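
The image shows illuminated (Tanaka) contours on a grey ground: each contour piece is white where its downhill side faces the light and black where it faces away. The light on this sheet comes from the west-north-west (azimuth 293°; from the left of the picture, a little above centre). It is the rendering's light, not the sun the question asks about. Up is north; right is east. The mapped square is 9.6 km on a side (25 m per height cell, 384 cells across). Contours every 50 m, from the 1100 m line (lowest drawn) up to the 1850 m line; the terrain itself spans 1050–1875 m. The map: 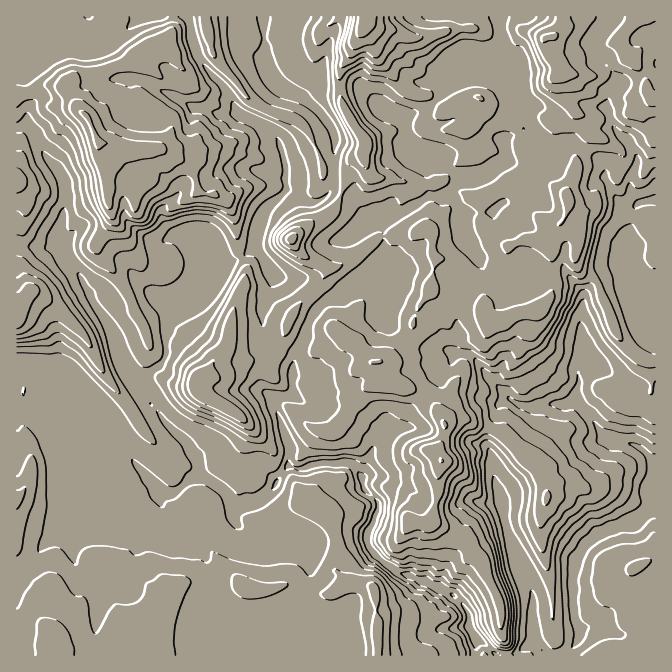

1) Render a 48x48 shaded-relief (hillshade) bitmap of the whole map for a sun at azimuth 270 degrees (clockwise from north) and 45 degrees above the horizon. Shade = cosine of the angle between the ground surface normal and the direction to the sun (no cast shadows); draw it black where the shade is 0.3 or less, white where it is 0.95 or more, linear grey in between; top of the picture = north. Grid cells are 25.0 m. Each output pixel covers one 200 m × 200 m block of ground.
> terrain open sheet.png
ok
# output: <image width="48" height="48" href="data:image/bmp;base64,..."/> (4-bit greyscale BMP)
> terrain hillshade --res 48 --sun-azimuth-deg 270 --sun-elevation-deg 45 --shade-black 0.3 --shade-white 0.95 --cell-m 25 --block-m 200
<image width="48" height="48" href="data:image/bmp;base64,Qk32BAAAAAAAAHYAAAAoAAAAMAAAADAAAAABAAQAAAAAAIAEAAATCwAAEwsAABAAAAAAAAAAAAAAABEREQAiIiIAMzMzAERERABVVVUAZmZmAHd3dwCIiIgAmZmZAKqqqgC7u7sAzMzMAN3d3QDu7u4A////AKqpiKqqh4mJmZmZqqvHR4hSWmNpmbuqqruoeKqqh4mJmZmZqqzGRndSvmBbhaururuYeKqql4mZmZmZqqy3RnY17kBbdau7qrqYiKqqqHmZmZmaqqu3RmY47jBbdruqqbqYiaqqqXiaqpiaqpu1JESN7AB7ZruqmbuYiqmqqYibuZmJq6pxA3vM1wCaVsy6mKqYm6mamZiamJmZu5cyaqq8ogS6Nsy6mXmYqpmZmZmpmZmZu4JMqJmrkAfZFLy6qmeJqpmZmaqZmqmZqmKvyIiZYBrYI3u6qmaJmpmZmqqYmqqqumOv+5ZnME3YM0eavFZ4mqmZmqqHm6qqqXRu/JY1IX3qQ0VmmlVomqmZmqqHirzKmHVt7LcSNJ3sZWZVVVVomqmZmqmJqIvaiFW93MkiI53sdndURYZYmqmZqYm7qXiqqVbN3dlBA73ad3dlRKdomqmaqYm6qZZ5iZrN3dswBc24ZWeHVKd5mqmqmIq7uYWLmIec3sgQGMuHZVZ4iYiJmaq6d5q7uUOtuXZ6u8tBSKh3dlWKq4iJmau4eru7tQXMqpd5q92EJXd4h1i6q4iZmryWnMu7YSi6q7h4q8t0JGZ4iKy6qoiJmspozuyFQ1i7urqZmZl0NGmHeLy6qoiJrLZq3vx2RYeLq7u6l3mVNZmHZqurupmazISaveyWZ4Z7u8updniWSKh3Vpu8u5may0W6i9y4Z4d6u7uoZ4d5qIhVRIvMuGd6xyjKeczLdplpzLh4mIibuHlzJJ3ad0V6kkrJebzcdZt4zJd5uoibyniDAq7GaEV4Q4u4aavdhZyWq4iJu4ibypmVAJ6liWZkJruWiZrNpYu4eamZvKiLuZqoII2GmpcySbuHmZm9xlm7loqZrMh6qZqqUXpnmoYzi7l4mIicyFm8uGiqq7mJmaqqZmVoqmVXvJeIiIibuYvLmIeKq8qIm6mqmDJ5q1Z67Id1eYibqd61WJqIq7l4q7mqmDFpq1Vq3bdDaJmsl9/DN5qqu6d5u6q6mUBZqlRZzthUJXirda25dniau6d5qqrLqFFIq2VJ3tl0N2eZMou6uneZqqmZqau7yWMmmmVI79iGR6qXMliru6mImZmqqZqryFRGiFQ579mYZpl1VmesuruniImZqqqruFWIiDNr78iIiHdUV3isu8yFaJqpmaqpu2WYmzWc/rmZh3dVVmi8qt1TeZqqmJupqoeYrFi87riJh2dmVFnMmO5Seaq6iJq6mql4vZvM3HaJl2ZVZovKeus1iru6d5q7qpd6u7zd2FeJp0VVesuXjdQ4msuqmHm7upesqZvdtniJdWd2q3eJzqJququ6l2m8uXesy6vbh4mIiZdIp2iqzYWLuYirl4rdqHaMzKvbh4mamYNqdYq6vZaZh3iZmpvvyGZ6upq6maupmVWnR5q7vteHVmeJqprutme7hZmqmazLlyikWJq8vvp1V2Roqqvthnm6h5mqmZq7tjqTaJq9zP51Z3dXiK3thWm5iZmqmamJqIuEaJq83P+TJHmYh6zMuGiqmA=="/>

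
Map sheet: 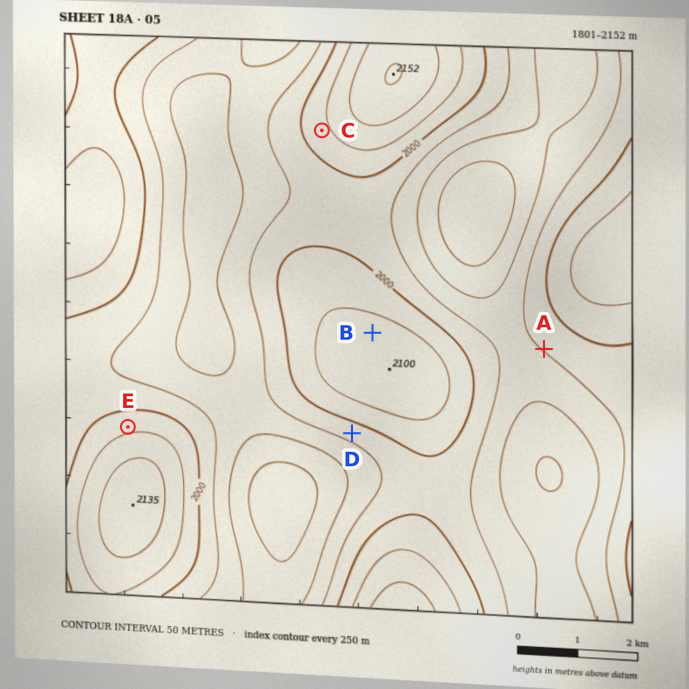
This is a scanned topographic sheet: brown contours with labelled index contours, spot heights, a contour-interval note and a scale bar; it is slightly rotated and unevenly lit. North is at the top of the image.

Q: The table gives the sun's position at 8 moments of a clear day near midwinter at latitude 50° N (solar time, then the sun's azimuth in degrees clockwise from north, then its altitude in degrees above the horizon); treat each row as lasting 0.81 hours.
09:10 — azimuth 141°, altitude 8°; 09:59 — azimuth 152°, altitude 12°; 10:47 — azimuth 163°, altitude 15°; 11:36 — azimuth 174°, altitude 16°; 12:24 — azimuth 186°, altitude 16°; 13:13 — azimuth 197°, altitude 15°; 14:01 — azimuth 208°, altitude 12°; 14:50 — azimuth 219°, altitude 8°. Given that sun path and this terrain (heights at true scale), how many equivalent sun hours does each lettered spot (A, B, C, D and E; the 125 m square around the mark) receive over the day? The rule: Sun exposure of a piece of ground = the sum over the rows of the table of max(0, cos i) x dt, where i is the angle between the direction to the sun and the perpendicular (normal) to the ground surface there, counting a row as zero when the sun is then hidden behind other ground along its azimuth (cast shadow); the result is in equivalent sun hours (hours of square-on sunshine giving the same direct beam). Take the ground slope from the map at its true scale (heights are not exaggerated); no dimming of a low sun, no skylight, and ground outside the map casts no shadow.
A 1.7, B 1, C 1.7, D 2.2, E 0.7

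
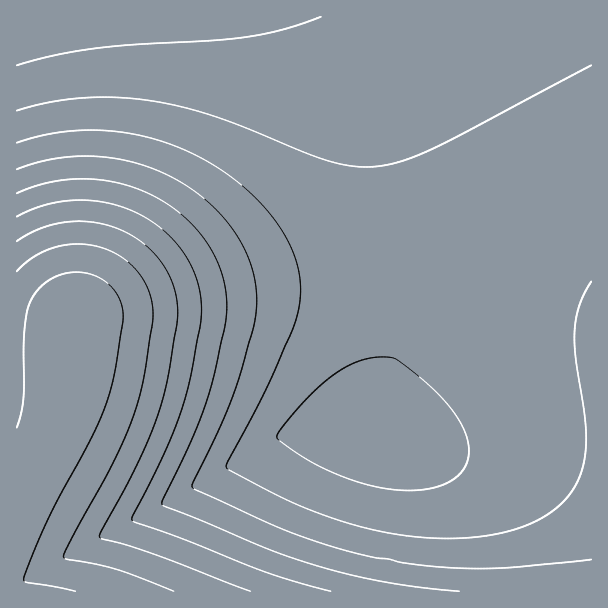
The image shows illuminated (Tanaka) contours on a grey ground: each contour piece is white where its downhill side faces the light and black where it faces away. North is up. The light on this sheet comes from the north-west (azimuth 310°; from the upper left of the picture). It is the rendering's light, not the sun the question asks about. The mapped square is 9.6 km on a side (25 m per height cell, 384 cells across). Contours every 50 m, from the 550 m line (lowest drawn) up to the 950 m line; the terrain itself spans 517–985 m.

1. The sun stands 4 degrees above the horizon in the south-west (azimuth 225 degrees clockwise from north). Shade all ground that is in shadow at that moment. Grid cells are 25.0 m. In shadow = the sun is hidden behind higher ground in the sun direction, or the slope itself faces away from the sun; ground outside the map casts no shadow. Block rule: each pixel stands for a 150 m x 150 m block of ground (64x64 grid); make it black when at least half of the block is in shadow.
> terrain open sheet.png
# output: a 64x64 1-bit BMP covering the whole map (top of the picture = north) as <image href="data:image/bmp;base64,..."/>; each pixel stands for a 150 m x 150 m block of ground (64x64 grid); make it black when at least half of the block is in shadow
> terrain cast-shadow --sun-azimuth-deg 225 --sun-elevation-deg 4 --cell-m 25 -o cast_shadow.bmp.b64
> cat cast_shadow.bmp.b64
<image width="64" height="64" href="data:image/bmp;base64,Qk0+AgAAAAAAAD4AAAAoAAAAQAAAAEAAAAABAAEAAAAAAAACAAATCwAAEwsAAAIAAAAAAAAA////AAAAAAD//////////H/////////4H/////////AP////////4AP////////AAf///////4AA////////AAA///////4AAB///////AAAB//////4AAAD//////AAAAH/////4AAAAP/////AAAAAP////4AAAAAf////AAAAAA////4AAAAAB////AAAAAAD///wAAAAAAD//+AAAAAAAH//wAAAAAAAH/8AAAAAAAAH/AAAAAAA8ABwAAAAAAH4AAAAAAAAAfwAAAAAAAAD/AAAAAAAAAP+AAAAAAAAAf8AAAAAAAAB/wAAAAAAAAD/AAAAAAAAA/+AAAAAAAAP/8AAAAAAAB//4AAAAAAAP//gAAAAAAB///AAAAAAAP//+AAAAAAB///8AAAAAAP///wAAAAAB////gAAAAAH///+AAAAAA////8AAAAAD////wAAAAAf////gAAAAB////+AAAAAH////8AAAAAf////wAAAAB/////gAAAAH////+AAAAAP////4AAAAA/////wAAAAB/////AAAAAD////8AAAAAD////4AAAAAH////gAAAAAP///+AAAAAAP///4AAAAAAP///gAAAAAAP//+AAAAAAAP//4AAAAAAAP//gAAAAAAAH/8AAAAAAAAD/gAAAAAAAAAAAAAAAAAAAAAAAAAA=="/>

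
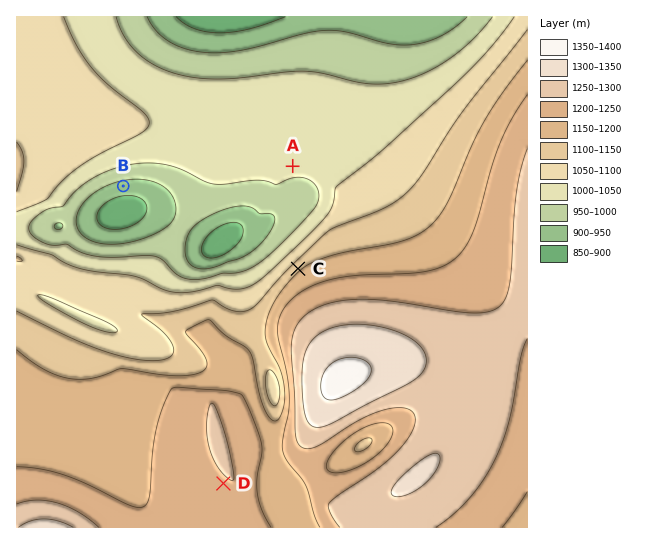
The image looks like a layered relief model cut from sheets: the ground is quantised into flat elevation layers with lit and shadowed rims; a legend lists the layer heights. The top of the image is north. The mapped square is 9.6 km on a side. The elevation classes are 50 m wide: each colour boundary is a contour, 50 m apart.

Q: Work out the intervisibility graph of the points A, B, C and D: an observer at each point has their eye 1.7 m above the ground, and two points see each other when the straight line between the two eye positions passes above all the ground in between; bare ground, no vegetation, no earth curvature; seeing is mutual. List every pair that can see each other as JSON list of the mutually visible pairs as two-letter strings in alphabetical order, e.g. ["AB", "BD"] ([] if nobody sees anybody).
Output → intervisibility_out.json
["AC", "BC"]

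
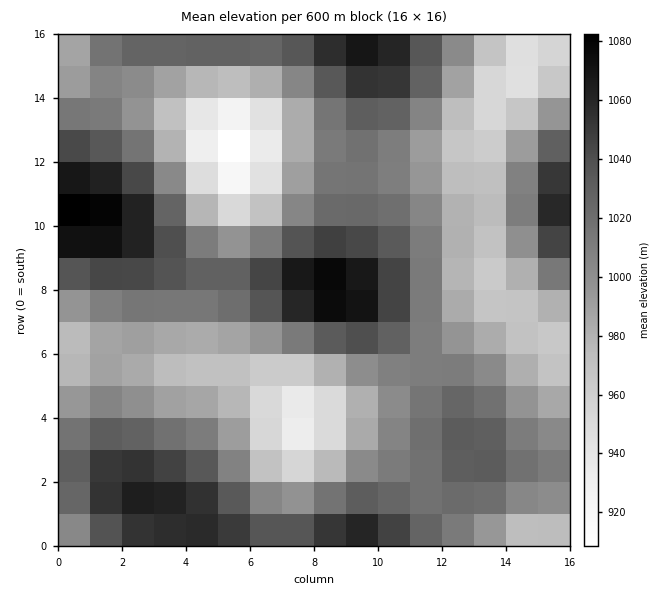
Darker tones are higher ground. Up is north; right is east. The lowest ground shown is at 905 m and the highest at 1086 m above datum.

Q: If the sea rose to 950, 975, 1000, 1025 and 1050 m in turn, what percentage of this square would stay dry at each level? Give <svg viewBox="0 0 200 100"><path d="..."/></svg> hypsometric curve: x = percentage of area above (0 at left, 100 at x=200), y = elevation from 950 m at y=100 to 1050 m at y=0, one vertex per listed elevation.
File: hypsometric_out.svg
<svg viewBox="0 0 200 100"><path d="M188 100l-29-25-39-25-56-25-38-25"/></svg>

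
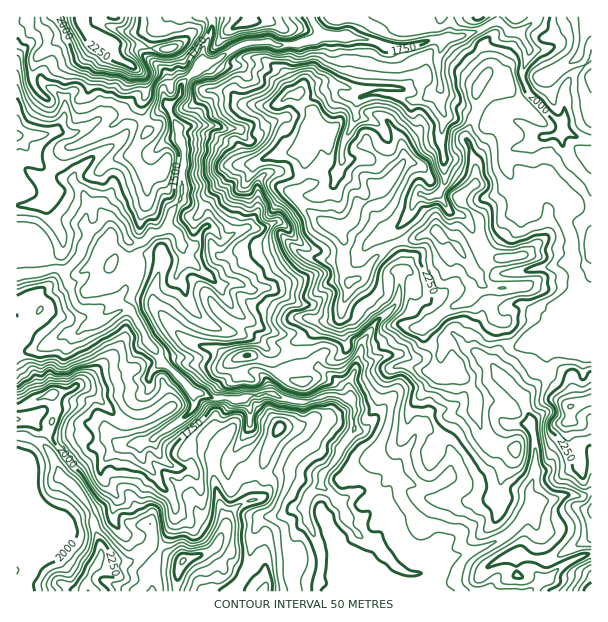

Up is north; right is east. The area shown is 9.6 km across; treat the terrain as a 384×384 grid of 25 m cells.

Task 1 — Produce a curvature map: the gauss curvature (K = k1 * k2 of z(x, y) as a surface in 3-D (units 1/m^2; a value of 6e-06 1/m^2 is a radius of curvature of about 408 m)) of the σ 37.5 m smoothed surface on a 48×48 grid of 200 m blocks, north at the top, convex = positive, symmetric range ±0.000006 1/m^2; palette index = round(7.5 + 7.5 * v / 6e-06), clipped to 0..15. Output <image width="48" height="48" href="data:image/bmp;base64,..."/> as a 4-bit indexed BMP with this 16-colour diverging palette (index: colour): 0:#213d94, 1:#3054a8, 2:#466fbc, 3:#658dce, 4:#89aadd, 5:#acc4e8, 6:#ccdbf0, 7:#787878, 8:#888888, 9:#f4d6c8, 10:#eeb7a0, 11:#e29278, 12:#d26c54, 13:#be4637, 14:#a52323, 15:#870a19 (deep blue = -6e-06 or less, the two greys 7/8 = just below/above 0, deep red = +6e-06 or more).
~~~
<image width="48" height="48" href="data:image/bmp;base64,Qk32BAAAAAAAAHYAAAAoAAAAMAAAADAAAAABAAQAAAAAAIAEAAATCwAAEwsAABAAAAAAAAAAlD0hAKhUMAC8b0YAzo1lAN2qiQDoxKwA8NvMAHh4eACIiIgAyNb0AKC37gB4kuIAVGzSADdGvgAjI6UAGQqHAIZtK5hYd4CaWVm4Z4h3eId3h3Y4aJOme3hZlUe3h3mYfFd3h4eHeIh3h3bneaeGiXdoh5hkd2+HdXaHeIaHeIeIeHaId3aWaIeIeYx3ZQlkVpaHeIh3eHiHd3dniYd3ZoiIiymYhza7l3l3eHeHiHh3eId3eHmIeHeIiHhoraqIfId4d5dmaXd3d4iJhmd4lnd3lyhIfot3dzuFeGmJd3eHd3eHl3d3eYdnh2alWCiHeRj2iY6Hp4d4iHd3iWqGmoaIiYd5d4aaa4aHd1Y4d4eHd3iHZ5RnlIeLiKpnh7WHWHdmeIbod3d3h4h3ZmeJeYiFdnd3ZVeIWId3h2dGd3h4iId3eYh3iYqIiGh4em5nd3Z3iHuJl3d4mIh4bZeYeIJXl3iEp4d3iTZliHaGhnd4hoeHXZV1aKcXl3d4h3d4ib59xniFpnd4doh3llWahVipmYhmZ4dXtPCrpHe5andoend4iXmmaklzd3d4d78F9NJ6fUfUhXd3hnimeyed1WmeKVeHiGmuAIJPODw4x2uXZ3WGd5d3Z6aHb4h3i8d3er82rOhTR2q2eHhoh4VYWHiJiCd3wCeUuEdFeGCG984nx5l3h4lnxgh3p2aEo4Z3eb8FeHa5Bld4R4iHhnh3eXiWiIiHrYiWNXgKd2vGt4amR3aXZYeHeId3iHh8N4d4ipeHV2ZyeliMeKh4h4h3iIeHhol1mIeIh1l3qZSqpD6Jl6h5m2d3eHinhodoiYeHl3dmiZaIlog4hHdmd3h4h4h4aYdjaYdqpbd3doiUl5l4Z3l4aIh3d3m4iXh4hod5ZolriIh9h2Z4eIdymLqGd3hyaXd3hneFiIeHh5pll6moiImJqHhneIh4WHiGh5aHxod3eHZXlomHh3eCx6dod3iJmId2aspolJdmrlh0mHR4l4hzd8eHd3iIlnuYF3ZRuXg5oIhniHYuR3dmiol2d4l2eXdpuUSotn3Cp5qnh4d4y3V4mIdXiHd3d4l3ianWd4WMlliHeHd4i1SnmIh3eHeIh3d3mXCChnaVdIiJlXeDkPWmZ4eHh3iJh3aHhpiXZ9ut14aHd6h/UOPFh4iHd3d1l6mYhqZnd2gIdnmHiXmG9Hand4eHhod2h4V2Vuinr5l3hndpaIh4v4eIiHeHiId4mIdsePJoZ3ZnaYd2dmmXZpRnh4iHiXd5l3eHVgqHeXyGd4iEqXh3l592eIiGd3d4V3iKnZx3ZoiHl3fGm1SFgoaYeHd3aWd0mIhnBEKGiJZziJOLhsqJibRoeHloiIfYiHh4hfV3aZVug4mlOpeHZYY4h4l2iInFh3h2WOd/KFeInFiJlWWWmni4doZZd2doiFekVj8NWJqmiphHd3h2l3mHiR+JiWV3SIh/9Vc6lVV3WKh3iHeIlZeKeVuGZq+Id3lnKIWLJ5y2l3Z4eGZ4pIh4eIeHmEZXiKimAP+D8ohsCYdpdsZoZnaWeYd5d3eJdndJm5ZbPmiI+hRPR4mYenwbl1t3dneEqmT3d3k0xWp0eHrlZ3eHeTjFjEp4eA=="/>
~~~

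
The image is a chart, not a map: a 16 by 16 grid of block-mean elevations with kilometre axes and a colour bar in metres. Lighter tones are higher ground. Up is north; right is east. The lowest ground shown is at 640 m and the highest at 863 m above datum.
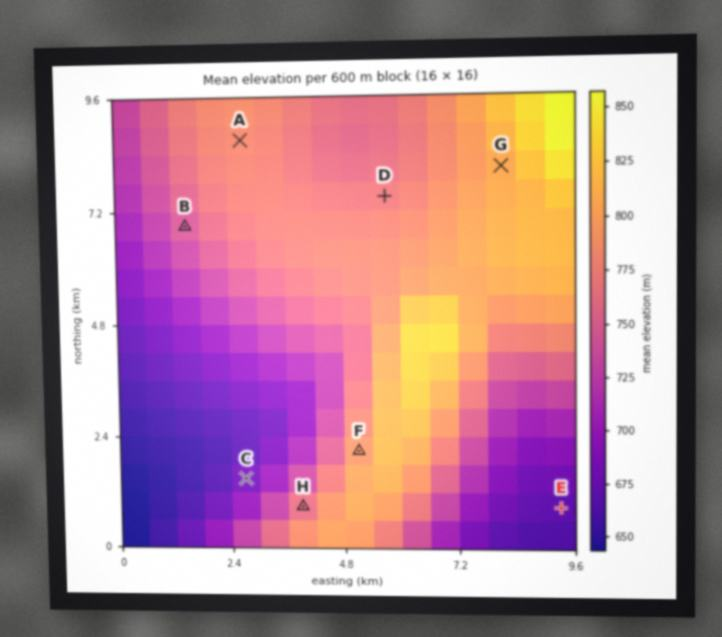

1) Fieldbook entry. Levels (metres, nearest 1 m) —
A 781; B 744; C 678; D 769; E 672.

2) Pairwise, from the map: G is higher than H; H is lower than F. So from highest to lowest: G F H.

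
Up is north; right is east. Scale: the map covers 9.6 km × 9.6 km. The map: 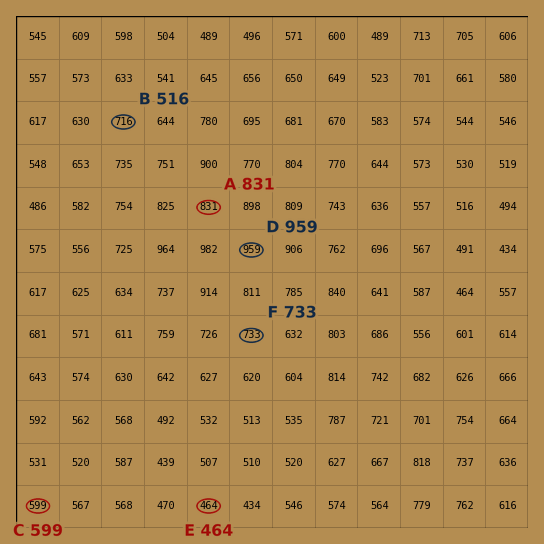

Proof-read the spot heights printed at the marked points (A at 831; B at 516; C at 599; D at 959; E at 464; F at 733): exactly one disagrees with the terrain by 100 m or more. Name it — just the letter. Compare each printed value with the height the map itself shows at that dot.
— B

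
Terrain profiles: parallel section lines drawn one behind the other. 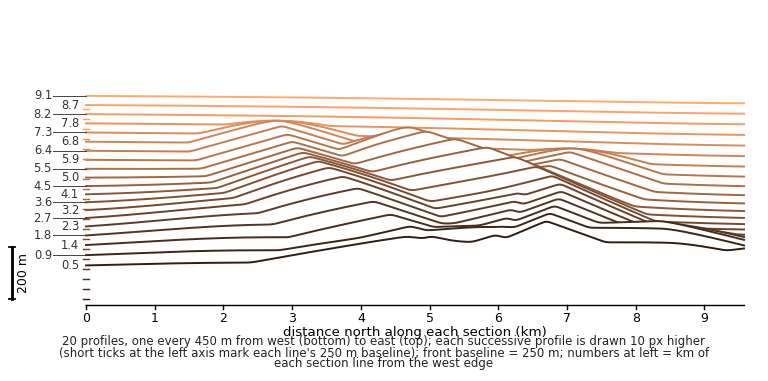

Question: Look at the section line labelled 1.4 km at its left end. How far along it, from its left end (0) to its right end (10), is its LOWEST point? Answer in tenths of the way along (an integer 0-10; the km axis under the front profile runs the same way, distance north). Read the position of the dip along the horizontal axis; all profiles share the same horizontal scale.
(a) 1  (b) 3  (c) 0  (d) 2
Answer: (c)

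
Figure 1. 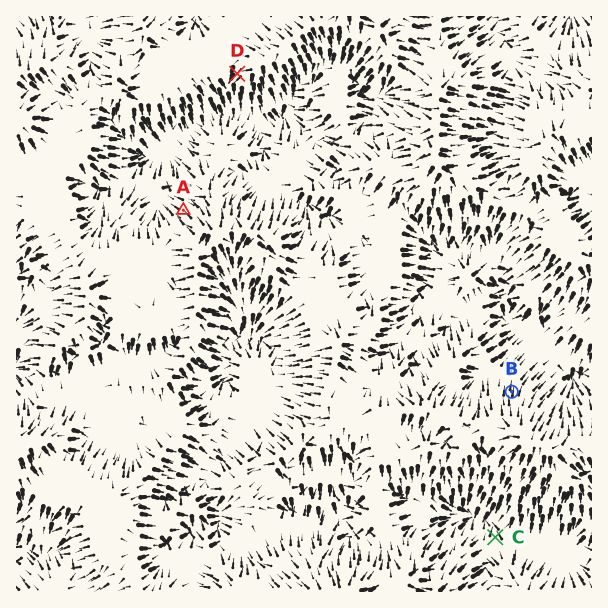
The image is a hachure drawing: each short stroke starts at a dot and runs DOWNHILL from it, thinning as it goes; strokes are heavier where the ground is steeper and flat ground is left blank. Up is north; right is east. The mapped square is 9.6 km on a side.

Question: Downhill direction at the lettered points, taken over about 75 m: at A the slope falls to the NW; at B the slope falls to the N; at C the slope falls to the N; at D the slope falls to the SW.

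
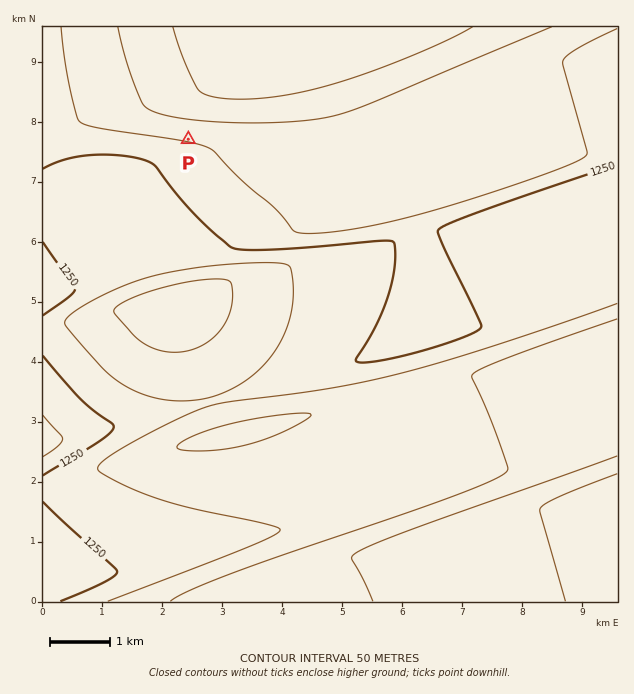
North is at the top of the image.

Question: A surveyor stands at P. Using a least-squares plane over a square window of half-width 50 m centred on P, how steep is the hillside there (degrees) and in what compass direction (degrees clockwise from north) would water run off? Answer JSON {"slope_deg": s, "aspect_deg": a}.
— {"slope_deg": 7, "aspect_deg": 10}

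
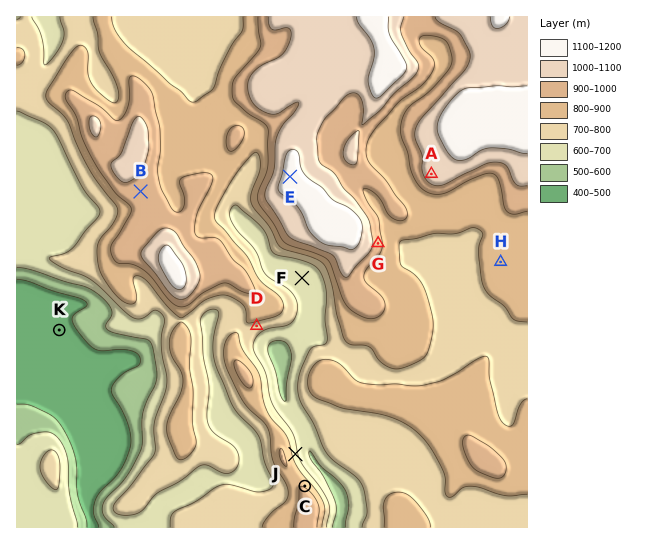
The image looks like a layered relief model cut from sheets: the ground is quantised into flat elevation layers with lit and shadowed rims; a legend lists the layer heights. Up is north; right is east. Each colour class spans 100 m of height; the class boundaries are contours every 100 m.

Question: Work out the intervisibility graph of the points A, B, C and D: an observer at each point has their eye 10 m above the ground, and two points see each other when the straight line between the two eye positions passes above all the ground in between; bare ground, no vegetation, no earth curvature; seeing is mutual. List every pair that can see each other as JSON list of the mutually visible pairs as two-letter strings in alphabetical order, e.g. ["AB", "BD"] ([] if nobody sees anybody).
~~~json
["AC", "CD"]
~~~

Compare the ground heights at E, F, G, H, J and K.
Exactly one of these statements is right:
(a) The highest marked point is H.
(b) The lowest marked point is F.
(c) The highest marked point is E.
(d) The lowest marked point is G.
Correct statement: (c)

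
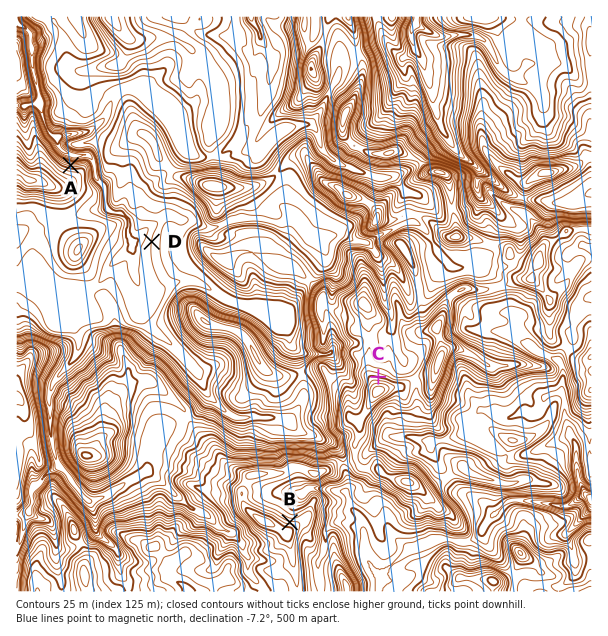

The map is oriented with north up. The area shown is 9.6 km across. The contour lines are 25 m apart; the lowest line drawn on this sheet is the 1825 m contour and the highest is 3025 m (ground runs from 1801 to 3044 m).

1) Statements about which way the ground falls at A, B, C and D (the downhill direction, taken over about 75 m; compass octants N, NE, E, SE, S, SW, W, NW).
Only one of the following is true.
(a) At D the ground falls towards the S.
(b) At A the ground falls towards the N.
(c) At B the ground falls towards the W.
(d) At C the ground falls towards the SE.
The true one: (b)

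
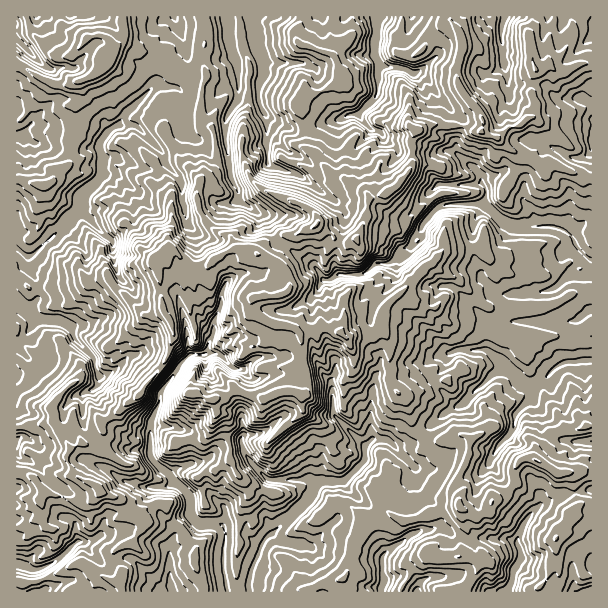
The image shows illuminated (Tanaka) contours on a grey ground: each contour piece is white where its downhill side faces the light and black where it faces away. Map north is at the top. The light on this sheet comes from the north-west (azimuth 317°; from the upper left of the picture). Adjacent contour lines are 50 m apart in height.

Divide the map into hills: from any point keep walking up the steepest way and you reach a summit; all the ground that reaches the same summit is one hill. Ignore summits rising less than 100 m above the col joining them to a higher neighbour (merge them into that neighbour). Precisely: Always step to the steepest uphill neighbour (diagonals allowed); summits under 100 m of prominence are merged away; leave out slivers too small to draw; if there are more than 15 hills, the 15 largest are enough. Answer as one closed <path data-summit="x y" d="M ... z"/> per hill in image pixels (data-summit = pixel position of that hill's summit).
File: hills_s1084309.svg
<path data-summit="255 297" d="M591 16l-85 0-2 4-2 27 3 24 3 7 2 24 2 6 0 21 7 10 19 1-3 1-1 12-5 8-5 21-6-8-8-4-24 6-4 4-2-6-23-21-1-6 7-25-27-29-10-16-8-5 20-16 0-17-27-23-236 1 9 22 3 15 0 11-9 12-2 7-2 2-18-1-4 3-28 28-2 4-16 14-6 9 0 9 3 6-1 18-18 19-5 15-47 46-6 0-10-7 1 343 300 0-7-17 0-29 27-27 6-37 21-21 2-15 6-7 12 0 11 7 21-4 22-24 24-14 30-30 11-6 10 5 11 11 10 1 30-23 28-2z"/><path data-summit="459 506" d="M591 361l-27 1-30 23-10-1-11-11-10-5-11 6-30 30-24 14-22 24-21 4-11-7-12 0-6 7-2 15-21 21-6 37-27 27 0 29 4 13 4 4 63 0 5-14 13-1 15 11 3 4 90 0 5-11 2-11 8-12-5-19 11-21 17-16 18-8 29-5z"/><path data-summit="102 68" d="M174 16l-139 0-19 7 0 225 10 8 6 0 47-46 5-15 18-19 1-18-3-6 0-9 6-9 10-7 8-11 28-28 4-3 18 1 2-2 2-7 9-12 0-11-3-15z"/><path data-summit="317 224" d="M266 144l-18 7-20 2 2 23 8 13 0 11 19 12 6 2 3 4 10 21 32 21 16 20 6 0 9-6 20 2 7-4 11-8 15-2 10-14 5 0 5-3 2-8 7-7 5-9 13-14-8-15-9 8-2 7-15 11-12-1-18-11-19-1-9-5-9 2-18-10-18-16-32-10-2-2z"/><path data-summit="482 131" d="M504 16l-92 1 26 22 0 17-20 16 8 5 10 16 27 29-7 25 1 6 23 21 2 6 4-4 24-6 8 4 6 8 4-17 6-12 0-7 4-6-19-1-7-10 0-21-2-6-2-24-3-7-3-24 0-23z"/><path data-summit="557 539" d="M591 490l-28 4-18 8-17 16-11 21 5 19-8 12-5 22 67-1-4-19 20-8z"/>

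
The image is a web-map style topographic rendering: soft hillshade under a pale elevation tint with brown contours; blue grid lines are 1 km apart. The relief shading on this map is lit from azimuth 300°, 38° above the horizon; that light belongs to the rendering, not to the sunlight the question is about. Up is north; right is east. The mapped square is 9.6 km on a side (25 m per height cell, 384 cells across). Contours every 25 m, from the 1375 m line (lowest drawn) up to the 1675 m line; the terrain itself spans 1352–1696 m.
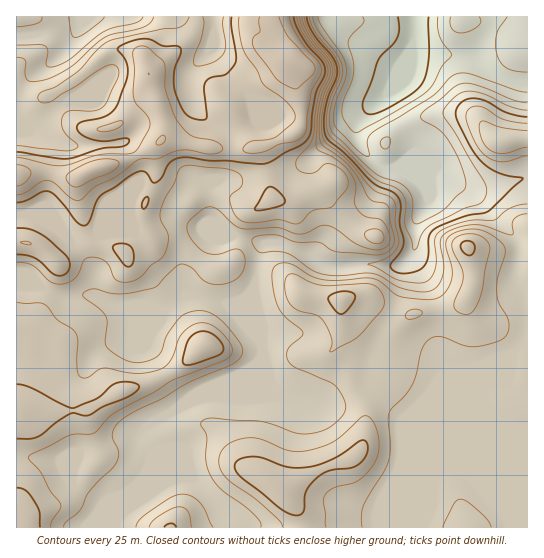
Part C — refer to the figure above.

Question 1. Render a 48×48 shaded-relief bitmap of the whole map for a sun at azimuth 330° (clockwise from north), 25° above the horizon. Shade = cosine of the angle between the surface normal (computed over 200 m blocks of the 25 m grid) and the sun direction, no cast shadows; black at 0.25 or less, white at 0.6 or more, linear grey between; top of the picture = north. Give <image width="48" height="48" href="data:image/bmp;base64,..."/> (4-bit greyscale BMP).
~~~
<image width="48" height="48" href="data:image/bmp;base64,Qk32BAAAAAAAAHYAAAAoAAAAMAAAADAAAAABAAQAAAAAAIAEAAATCwAAEwsAABAAAAAAAAAAAAAAABEREQAiIiIAMzMzAERERABVVVUAZmZmAHd3dwCIiIgAmZmZAKqqqgC7u7sAzMzMAN3d3QDu7u4A////AIdURWd4m8yoZ3iHdmZmZ3d3d3eIiIiHd4dlVWd3iby5d3h3ZmZmZ3d3d3d4iIiHd4h3dlZ3eJu6mHdmZmZmZmZnd3d4iIh3d4h4h2Vnd4iamHZlVndlVVVWd3d4iId3d4h3eHVmd3eIiHZmeIh2VURFZ3d3iHd3d4h3eIZWd3d3iIiIiZmZdmUzV3d3d3d3d3dmd4dmd3d3iJmZmZqqqYdUV3d3d3d3d1VEVnd3d3d3eJqqqZqru6l1Vnd3d3d3d1VERVVnd4h3eJqqqZmaq7qWZ3d3d3d3d2ZlVVRFZ3iIiImqqZmZmruXZ3d3d3d3d3d3ZmUyNWeImZmZmYiIiaqYZ3d3d3d3d4iIiIdTEjVniZiIiIiIiImYdnd3d3d3d4iIiZmGQyM1Z4iHiHd3d3iHd2d3d3d4h4iIiZqqmGUyNWd3d3d2Znd3d3d3d3d3h4iId4mru7lzESRnd3dmZnd3d3d3d3d3eIiHd3mZqruoQRE2eId3Zmd3d3d3d3d3eId3d3iIiJq7hUNGeIiIh2Znd3d3d3d3eHd3d2d3d4msuYd3eImZmGZmd2Znd2Zmd3d4iHZ3d3iszKmHeIh4h2Zmd2VmZmZnd4iIiId3d3iau6mHeHdmd2ZmaHZmZmZ3d4iIiIh3d3eJqph3iIZVZ2VmaJmYh2Z3d5mHd4d2Znd4iHd3iIh3iZd3ebzLqXVnh4h1RWdlRFZ3d2VWiJmavdy6mszMuoZXh3dkM1Z2Q0Vnd2VVeZq7ze7sq8zLuoZWd1VmVFZ3ZURWeIhmeauqmZmoZ6u7qHZVeDRohlVndlRWeJqXiqqHdlQyAVqqmGVVeGaIh2Z4h2ZWeJmXZ4dUZlVCAEm7y5d3h5mYh3eIh3dmeIh1M0QzVmeIU1nf/+yqmKmIdmd3d3d2VndTISNERWeac0nf//7Lqnd3dmZ3d2Z2RWd2VEVUVWeagzat7u7LvDRnZUV3iGVnZWeZh2dmVVZ6p0aKu7u7uxI1ZTNGeHVXh3iZmYiIdkV6yod4mZmZmkNGh0ESV3VWd3eIiIiZmGaKy5h4mYh3eIiJvKZCJFVEVERVZmeJqpiZmYd4iIZVVsy83v65dUMiMiNERERXq7qYZnd3iHZDI8y7q7y7uXUzVVZ3ZUITi7qYdWd3d3ZUM6mZh3ZmiqhmiZiJmYYgOaqrl2Z3d3iIh4eIiZmGWKl4mZh4iapgBIm92odmeImrzId4mrzKd4h4mYd3d4lxAGec7sqIiaqrzYdniZq7l3d3iYd3d3dhADZ5zu7Lu8u7zImXd3ibqHdniZiHdmZhAAVWit7t3dzLuoq7l3eLuHZXiamIdmZiAANVaJvM3cy6mHis2nZ5uXZWirqYd3ZkAANVZ4m7u7qYdnd63rdnmZdVeaqYd4d3YyRmVniqqpmHZql3neyYqpmGV5qYeJiJl2ZmVXiZh3iId5mHet/t3bqoZomYiIh4mHdmVWiYdmeJiGd3eK3u/9qZhnmZiHZWd3ZmZmiZdmaJmFVmd4rN7+uZh3mph2VFd3ZmdmiZh2Z4mQ=="/>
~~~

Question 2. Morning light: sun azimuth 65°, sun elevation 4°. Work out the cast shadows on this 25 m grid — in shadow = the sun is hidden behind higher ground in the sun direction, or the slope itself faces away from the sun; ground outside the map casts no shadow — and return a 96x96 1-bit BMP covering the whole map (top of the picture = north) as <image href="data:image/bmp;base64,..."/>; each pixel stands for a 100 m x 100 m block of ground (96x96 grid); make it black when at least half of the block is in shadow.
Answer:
<image width="96" height="96" href="data:image/bmp;base64,Qk2+BAAAAAAAAD4AAAAoAAAAYAAAAGAAAAABAAEAAAAAAIAEAAATCwAAEwsAAAIAAAAAAAAA////AAAAAAAAAAHAAD/gAAAAAAAAAAAAAH/wAAAAAAAAAAAAAf/wAAAAAAAAAAAAA//gAAAAAAAAAAAAD//AAAAAAAAAAAAAH/+AAAAAAAAAAAAAP/8AAAAAAAAAAAAAf/4AAAAAAAAAAAAAf/gAAAAAAAAAAAAAf/AAAAAAAAAAAAAAf8AAAAAAAAAAAAAAfwAAAAAAAAAAAAAAPgAAAAAAAAAAAAAAHAAAAAAAAAAAAAAACAAAAAAAAAAAAAAAAAAAAAAAAAAAAAAAAAAAAAAAAAAAAAAAAAAAAAAAAAAAAAAAAAAAAAAAAAAAAAAAAAAAAAAAAAAAAAAAAAAAAAAAAAAAAAAAAAAAAAAAAAAAAAAAAAAAAAAAAAAAAAAAAAAABAAAAAAAAAAAAAAABAAAAAAAAAAAAAAAAAAAAAAAAAAAAAAAAAAAAAAAAAAAAAAAAAAAAAAAAAAAAAAAAAAAAAAAAAAAAAAAAAAAAAAAAAAcAAAAAAAAAAAAAAB/AAAAAAAAAAAAAAA/AAAAAAAAAAAAAAA/gAAAAAAAAAAAAAAfgAAAAAAAAAAAAAAHgAAAAAAAAAAAAAAAAAAB4AAAAAAAAAAAAAAD8AAAAAAAAAAAAAHj8AAAAAAAAAAAAAf58AAAAAAAAAAAAA/4cAAAAAAAAAAAAA/4IAAAAAAAAAAAAAf4AAAAAAAAAAAAAAf4AAAAAAAAAAAAAAfwAAAH4AB+AeAAAAPwAAB/8AD/AfAAAAHgAAH/8AD/A/AAAAAAAAP/+AD/A/AAAAAAAAP/+AD+A/AAAAAAfwH/+AD8A/AAAAAA//D/+AD4AOAAAAAAf/B/8AAAAAAAAAAAH/B/8AAAAAAAAAf4H/A/4AAAAAAAAA/4H+AfwAMAAAAAH//4HgAOAAcAYAAAH//wCAAAAA4A8AAAH/hwAAAAAAAB8AAAH+AAAAAAAAAP4AAAD8AAAAAAAAA/4AAAB4AAAAAAAAAf4AAAAAAAAAAAAAAf4AAAAAAAAAAAAAAP4AAAAAAAAAA//wAH4AAAAAAAAAB//4ADwAAAAAAAAAD//8AAAAAAHwAAAAH//8AAAAAD/+AAAAH//+AAAAAD//AAAAH//+AAAAAD/GAAADj//+AAAAAB8AAAAHj//+AB+AeAAAAAAPD//8AB/weAAAAAAPB//4AB/wOAAAAAAGB//wAB/AHAAAAAAAA//gAA4AHgAAAAAAAf/gAAAAHgAAAwAAAH/AAAAAHADgB4AAAB+AAAAcHAPAD4AAAA8AAAA/CAeAH4AAAAAAAAA/gAeAfwAAAAAAAAA/wAeA/wAAAAAAAAA/4AMB/gAAA+AAAAA/8AAD/AAAA/AAAAA/8AAP+AAAA/AAAAAf8AA/+AAAA+AAAAAP8AH/+AAAAeAAAAOH4AP/8AAAAcAAAAHD4AP/wAAAB8AGAADgwAP/gAAAB+AAAAAwAAP/AAAAB/gAAAAAAAH/AAAAB/gAAAAAAAH+AAAAB/gAAAAAAAD+AAAAA/gAAAAACAB+AAAAAfgAAAAAHgA+AAAAAfgAA="/>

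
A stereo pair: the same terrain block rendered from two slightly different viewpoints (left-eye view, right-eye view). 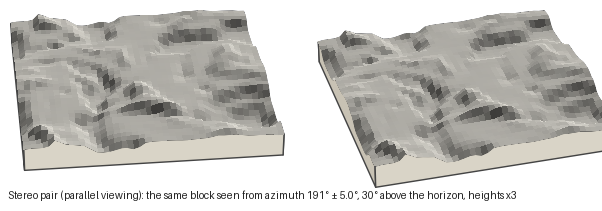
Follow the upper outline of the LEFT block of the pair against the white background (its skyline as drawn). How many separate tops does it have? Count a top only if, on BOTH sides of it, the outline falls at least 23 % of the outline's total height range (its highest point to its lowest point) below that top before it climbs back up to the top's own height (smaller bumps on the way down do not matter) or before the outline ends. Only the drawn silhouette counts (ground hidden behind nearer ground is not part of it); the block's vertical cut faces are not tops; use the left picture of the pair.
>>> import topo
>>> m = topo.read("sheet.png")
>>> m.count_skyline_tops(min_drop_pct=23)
0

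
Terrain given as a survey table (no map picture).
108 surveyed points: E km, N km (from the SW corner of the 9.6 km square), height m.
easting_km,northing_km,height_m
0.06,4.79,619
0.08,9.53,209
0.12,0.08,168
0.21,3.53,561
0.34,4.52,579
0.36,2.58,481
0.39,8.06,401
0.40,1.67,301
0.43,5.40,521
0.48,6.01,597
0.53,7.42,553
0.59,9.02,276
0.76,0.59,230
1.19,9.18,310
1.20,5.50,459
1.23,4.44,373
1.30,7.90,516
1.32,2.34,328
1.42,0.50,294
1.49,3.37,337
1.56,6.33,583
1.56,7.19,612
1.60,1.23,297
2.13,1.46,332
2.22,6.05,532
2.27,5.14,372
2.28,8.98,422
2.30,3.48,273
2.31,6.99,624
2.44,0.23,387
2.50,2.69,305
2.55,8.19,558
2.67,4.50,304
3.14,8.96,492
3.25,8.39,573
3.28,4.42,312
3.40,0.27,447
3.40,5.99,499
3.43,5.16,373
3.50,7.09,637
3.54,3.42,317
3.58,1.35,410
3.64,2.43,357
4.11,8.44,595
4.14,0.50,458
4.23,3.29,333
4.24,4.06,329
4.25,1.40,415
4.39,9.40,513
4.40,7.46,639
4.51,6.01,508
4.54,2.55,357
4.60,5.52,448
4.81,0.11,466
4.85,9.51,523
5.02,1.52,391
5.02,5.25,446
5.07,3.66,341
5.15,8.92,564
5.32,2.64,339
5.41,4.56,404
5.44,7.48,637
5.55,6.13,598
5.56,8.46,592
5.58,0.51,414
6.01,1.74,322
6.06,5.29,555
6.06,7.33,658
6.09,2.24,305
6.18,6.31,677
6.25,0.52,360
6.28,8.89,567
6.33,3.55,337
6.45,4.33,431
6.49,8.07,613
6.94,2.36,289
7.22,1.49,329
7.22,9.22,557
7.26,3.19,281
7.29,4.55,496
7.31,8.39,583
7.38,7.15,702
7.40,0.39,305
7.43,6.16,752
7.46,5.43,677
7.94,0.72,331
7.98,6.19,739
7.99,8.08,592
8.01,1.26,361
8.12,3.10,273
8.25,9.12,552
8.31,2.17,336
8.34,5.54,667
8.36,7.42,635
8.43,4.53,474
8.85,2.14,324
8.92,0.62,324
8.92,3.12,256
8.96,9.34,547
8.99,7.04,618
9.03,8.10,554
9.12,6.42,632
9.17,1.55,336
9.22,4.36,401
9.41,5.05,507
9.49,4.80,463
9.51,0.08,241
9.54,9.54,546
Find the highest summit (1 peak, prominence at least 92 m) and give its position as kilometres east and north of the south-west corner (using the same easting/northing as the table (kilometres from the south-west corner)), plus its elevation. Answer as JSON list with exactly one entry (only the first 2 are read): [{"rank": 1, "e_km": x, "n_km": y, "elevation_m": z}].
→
[{"rank": 1, "e_km": 7.46, "n_km": 6.31, "elevation_m": 755}]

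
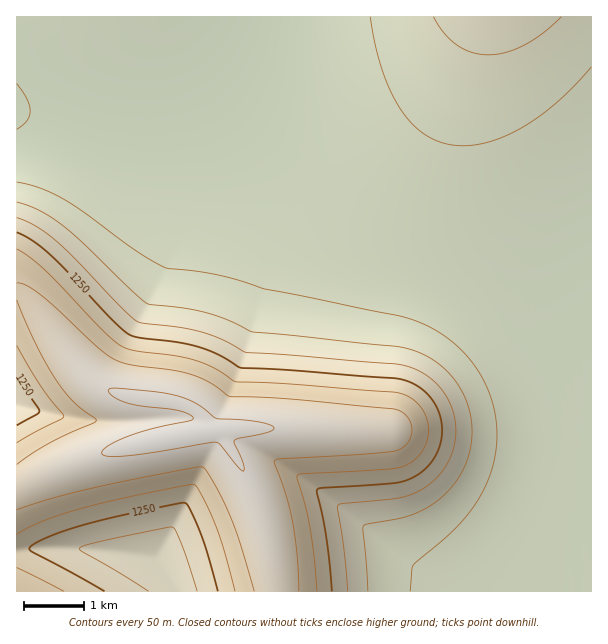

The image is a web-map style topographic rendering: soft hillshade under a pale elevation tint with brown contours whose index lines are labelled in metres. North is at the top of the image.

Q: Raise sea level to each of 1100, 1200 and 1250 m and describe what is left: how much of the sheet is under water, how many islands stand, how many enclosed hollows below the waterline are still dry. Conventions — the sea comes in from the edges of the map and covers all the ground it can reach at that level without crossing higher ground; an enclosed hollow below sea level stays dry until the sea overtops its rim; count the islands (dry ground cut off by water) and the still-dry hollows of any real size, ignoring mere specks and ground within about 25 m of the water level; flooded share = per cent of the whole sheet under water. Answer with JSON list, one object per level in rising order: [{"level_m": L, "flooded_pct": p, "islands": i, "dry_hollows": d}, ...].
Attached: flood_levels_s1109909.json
[{"level_m": 1100, "flooded_pct": 50, "islands": 0, "dry_hollows": 0}, {"level_m": 1200, "flooded_pct": 70, "islands": 0, "dry_hollows": 0}, {"level_m": 1250, "flooded_pct": 76, "islands": 0, "dry_hollows": 0}]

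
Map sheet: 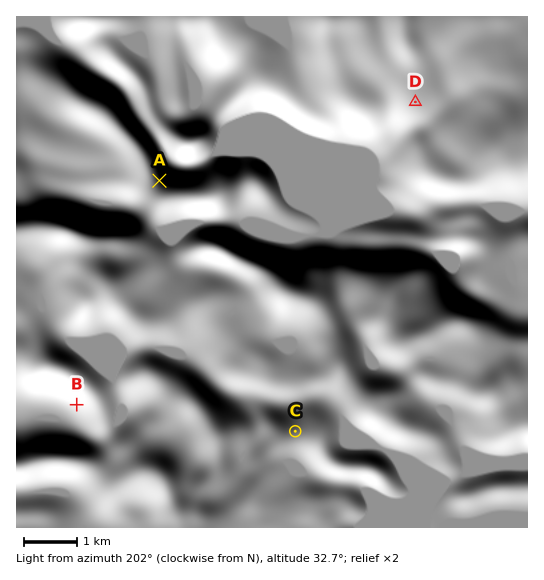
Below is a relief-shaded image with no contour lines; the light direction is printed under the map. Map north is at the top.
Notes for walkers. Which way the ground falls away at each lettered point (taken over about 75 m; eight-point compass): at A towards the N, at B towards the SW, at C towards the NW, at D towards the S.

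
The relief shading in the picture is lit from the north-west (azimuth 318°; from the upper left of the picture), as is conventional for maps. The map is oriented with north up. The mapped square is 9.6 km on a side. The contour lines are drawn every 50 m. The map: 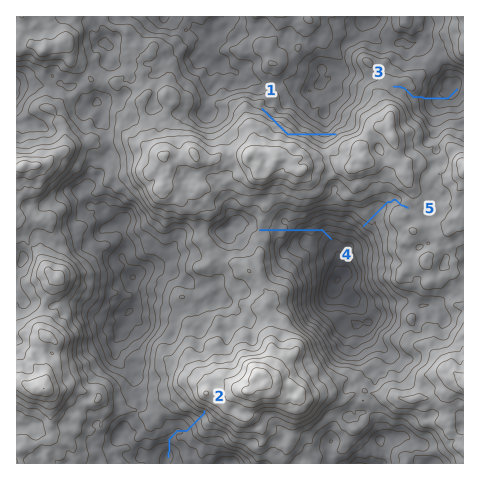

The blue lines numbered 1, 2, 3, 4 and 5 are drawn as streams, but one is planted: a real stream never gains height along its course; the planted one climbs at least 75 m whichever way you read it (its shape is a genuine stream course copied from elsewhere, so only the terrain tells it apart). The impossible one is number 1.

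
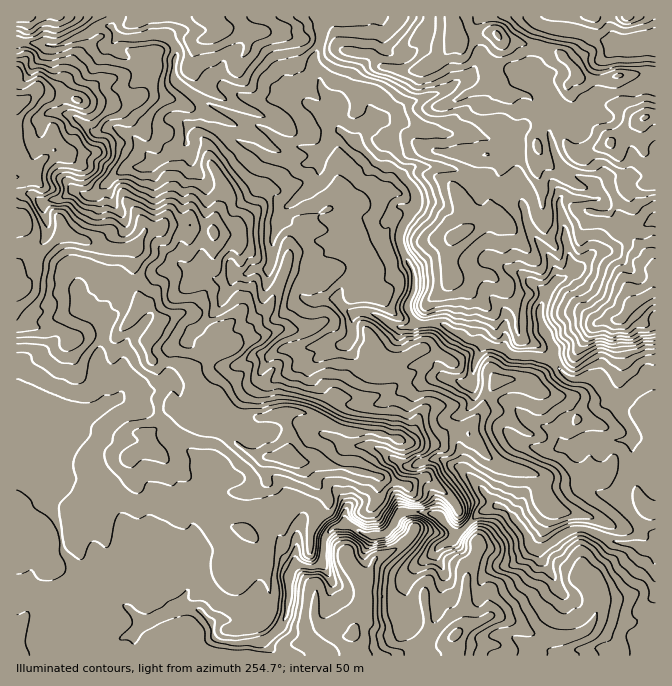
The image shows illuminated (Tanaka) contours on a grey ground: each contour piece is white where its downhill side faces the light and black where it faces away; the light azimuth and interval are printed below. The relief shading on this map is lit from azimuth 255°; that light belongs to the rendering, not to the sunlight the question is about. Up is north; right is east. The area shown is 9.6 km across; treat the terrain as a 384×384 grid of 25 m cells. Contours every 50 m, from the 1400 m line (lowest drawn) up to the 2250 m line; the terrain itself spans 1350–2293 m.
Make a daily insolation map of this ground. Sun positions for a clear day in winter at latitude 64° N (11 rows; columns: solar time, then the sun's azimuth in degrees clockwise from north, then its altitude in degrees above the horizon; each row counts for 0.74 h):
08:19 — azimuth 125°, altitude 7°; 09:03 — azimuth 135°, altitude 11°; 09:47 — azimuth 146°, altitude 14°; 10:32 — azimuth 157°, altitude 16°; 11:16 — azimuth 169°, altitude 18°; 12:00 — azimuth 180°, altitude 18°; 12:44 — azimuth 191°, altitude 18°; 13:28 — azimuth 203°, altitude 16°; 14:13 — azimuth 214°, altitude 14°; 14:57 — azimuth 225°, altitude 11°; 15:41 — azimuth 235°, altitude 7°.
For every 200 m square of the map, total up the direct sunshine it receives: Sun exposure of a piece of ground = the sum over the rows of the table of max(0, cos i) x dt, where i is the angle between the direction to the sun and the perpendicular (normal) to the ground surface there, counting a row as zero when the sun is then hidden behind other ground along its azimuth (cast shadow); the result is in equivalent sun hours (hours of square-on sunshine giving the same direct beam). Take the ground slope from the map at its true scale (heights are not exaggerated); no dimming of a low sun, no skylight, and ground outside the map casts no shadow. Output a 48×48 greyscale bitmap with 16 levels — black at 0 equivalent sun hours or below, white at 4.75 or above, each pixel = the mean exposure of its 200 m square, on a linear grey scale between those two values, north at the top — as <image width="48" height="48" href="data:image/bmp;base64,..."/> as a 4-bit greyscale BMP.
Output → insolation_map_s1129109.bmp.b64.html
<image width="48" height="48" href="data:image/bmp;base64,Qk32BAAAAAAAAHYAAAAoAAAAMAAAADAAAAABAAQAAAAAAIAEAAATCwAAEwsAABAAAAAAAAAAAAAAABEREQAiIiIAMzMzAERERABVVVUAZmZmAHd3dwCIiIgAmZmZAKqqqgC7u7sAzMzMAN3d3QDu7u4A////AFVmdkNVZmUgAAR3eIhSFGeHeIZnqoeXZ2ZmZ4dTRVU2mXEnmGdmIUNYl2iWRquXd2dmZWd2IjJEVpY2ZDR1RFMRbMhDIjeHZ1ZmZVRqpkaql2c1ZERmVWQzETQzMkZ3Y2ZmVViHeZmYh2Y2UjVnRFMlQzIzFXZVZXeId3ZmZnd4h3UkIXh4UhMVUSMRN4UyE4d3eIdmZnZnd3dAAqZJowBEdBAQREIyInd2h3dmZnZmaIeJZGMWzEAReoMAASISIndmd3ZmZ3d3eHeHUgAAGsYBVDQlEAAUd2VWaHZ3d4iIZVeHgwAhAnQiASJZlDeXaURWZ3eIiHdlVVd4fDjqAAF5ABR6vJQjaVZmVmiZiIZXiJh5qah7rNukQ1hnMRE1Y2ZmVVeYiHhmVqqst87L6osyN6qFVEZ1RWZmZ3iYiIZ3eJvtrduFIDMjerqVVFVmRmZmZniruGZnnM3HdSEBExJniUEAEzRGRWZmZUQlVGiatBEiEzImzrmJlBASNEMjNWZmZVVmV5u4NEM0Rpq5QjNnU0VmaJiXV2ZmZkMQJ4ZVaJp4hRAAAEUhWIVZloVDh2ZmZlQ0Z1ZnQQEzAAAAACaEFVeqqVMkRWZ4mXZmU1h0EAAAAAAAAAAABqqYZVRWIniql3h4lXYyMQAAAAAAExARFYhjEAOKg4mal3ibunVUIgAAAAEjM1eIIgABGMqaqpibqXmYQgFqxzAAAAFDJYciIAAUOO7u7u63ioqYqFRmWdp2VDEzABIAEjiUeN///8p0E1WkWpY0QzV2iWIhAAAVmpZkiK7//od0NGVYQ4ggNUUREzEUUHu93Jdld0JGubpWZ4dVUQJAJCZTMlqok13sp7mVMwEkbGh2Z3djJiFEEjSYq3ZVdDapipY2IBNDEmZ2d4d2M2VmICKGV5Z2QmdmZjSrYiRBJVaZmry7uHiIq3JnM0ZlRKdmVIvGlXQhRFWN7Zd4e5mbqEM0VWZUOLmamqpmh5dlMZc4UiEFuqqHZmIUZmVURDVZurlaZ5qnIHQ0EAASFUQjJXM1VlVVUhIjR3V5aJqXhRIQEAAgAQEDIVYhNniHQzNVRCRnZ1NaqzZxAAAAAAETUheEI0RFc2h1RVZ4iJeKv7tVZxAAAAAjIzRFMzMiFbhDVoeoyWh2ZjSu25IAAAFSIyIiNEQiaWRYqZqaev3MqGN5d6hBERESM0ZlUzJbq8yod2Z3enzph1RDIRVohzMSNmR5lCR2diEBI1ZkcyRnmWQzEzWXVEE2dGl2VnlDQ1eIiIhWU1MEq6kje7upmKp0eXQ0R2eHaM7auqqXZlRFNWvLt2Z6qWOKUzNGdnZ4qEN8mbqFe4ZSAARTAUUzYzqFq3eIaZmb3/pCaWM2mriFIRABIBRUd5mJuZiHeav/7M3KZVVnZVNHdwAAEgAmdkioe7qpjP6CETfNl6qZpjAAAAAAAjEiNXrMiL3dl1MgRkWaqtunMREAAahoUkRTJFRqqJmFQwARI2VkaVIAABVGZu3dy4V7y5mVQyIjQhEjM0ZlIAEBRqu+/A=="/>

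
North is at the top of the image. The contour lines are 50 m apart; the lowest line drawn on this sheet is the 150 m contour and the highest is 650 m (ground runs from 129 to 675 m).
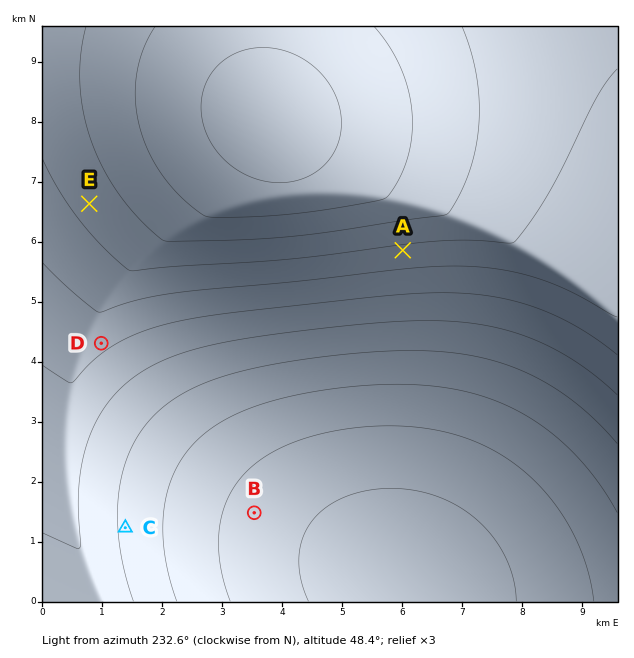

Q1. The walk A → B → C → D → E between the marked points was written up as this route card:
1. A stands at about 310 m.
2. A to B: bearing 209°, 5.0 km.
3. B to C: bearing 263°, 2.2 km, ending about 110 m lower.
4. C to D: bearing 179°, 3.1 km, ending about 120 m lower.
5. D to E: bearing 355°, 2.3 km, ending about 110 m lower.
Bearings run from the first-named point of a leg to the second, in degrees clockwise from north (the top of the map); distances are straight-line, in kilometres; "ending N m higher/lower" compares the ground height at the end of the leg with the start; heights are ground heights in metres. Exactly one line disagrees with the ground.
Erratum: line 4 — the bearing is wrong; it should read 353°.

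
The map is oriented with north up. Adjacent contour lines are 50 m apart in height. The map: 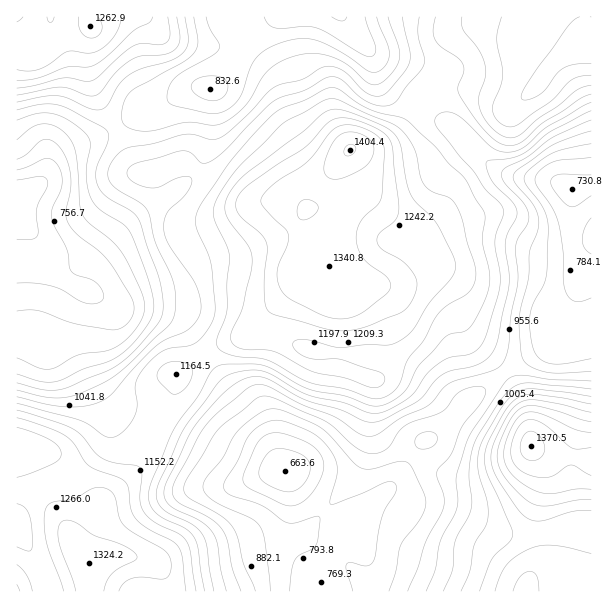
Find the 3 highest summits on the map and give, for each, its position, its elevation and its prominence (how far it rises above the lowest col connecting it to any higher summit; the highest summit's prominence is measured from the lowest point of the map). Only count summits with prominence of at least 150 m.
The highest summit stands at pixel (350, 150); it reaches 1404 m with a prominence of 744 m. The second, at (531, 446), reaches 1371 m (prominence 431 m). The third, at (89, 563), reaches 1324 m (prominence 194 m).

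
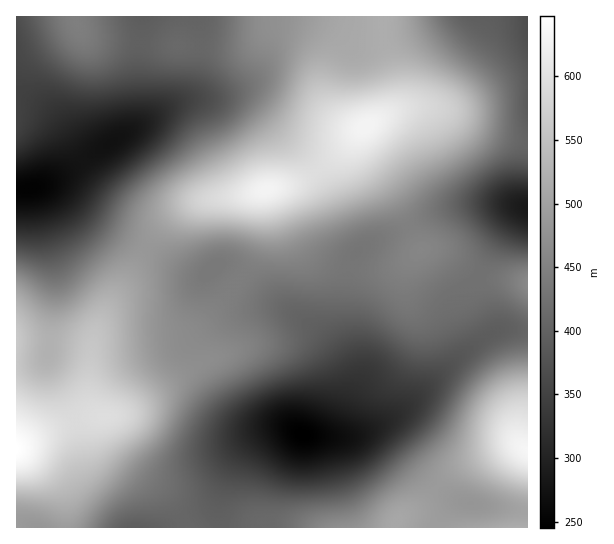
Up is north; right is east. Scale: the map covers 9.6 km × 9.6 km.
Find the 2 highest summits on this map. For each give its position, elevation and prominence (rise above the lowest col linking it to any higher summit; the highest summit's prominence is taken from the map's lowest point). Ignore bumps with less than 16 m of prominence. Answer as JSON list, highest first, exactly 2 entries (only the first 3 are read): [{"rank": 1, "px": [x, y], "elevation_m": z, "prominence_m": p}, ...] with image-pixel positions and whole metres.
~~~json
[{"rank": 1, "px": [366, 126], "elevation_m": 630, "prominence_m": 147}, {"rank": 2, "px": [266, 190], "elevation_m": 630, "prominence_m": 35}]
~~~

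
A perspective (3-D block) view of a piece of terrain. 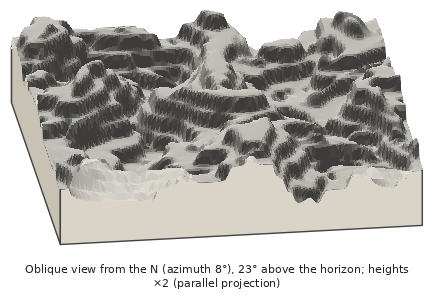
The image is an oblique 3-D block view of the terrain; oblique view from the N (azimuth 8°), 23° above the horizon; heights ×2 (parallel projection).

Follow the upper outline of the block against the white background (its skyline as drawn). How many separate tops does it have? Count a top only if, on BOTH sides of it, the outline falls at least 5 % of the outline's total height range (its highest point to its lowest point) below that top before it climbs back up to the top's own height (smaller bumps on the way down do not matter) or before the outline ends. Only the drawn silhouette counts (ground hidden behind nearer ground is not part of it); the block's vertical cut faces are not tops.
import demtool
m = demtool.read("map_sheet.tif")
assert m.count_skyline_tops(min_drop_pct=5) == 3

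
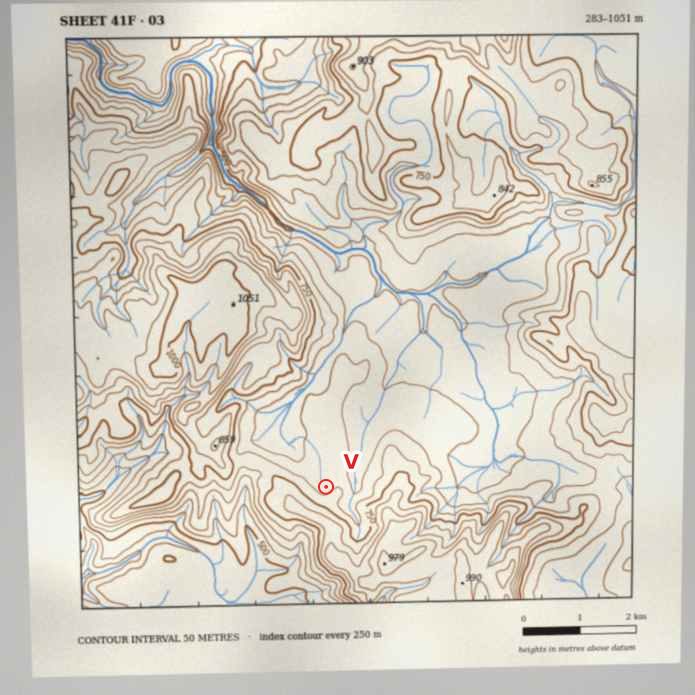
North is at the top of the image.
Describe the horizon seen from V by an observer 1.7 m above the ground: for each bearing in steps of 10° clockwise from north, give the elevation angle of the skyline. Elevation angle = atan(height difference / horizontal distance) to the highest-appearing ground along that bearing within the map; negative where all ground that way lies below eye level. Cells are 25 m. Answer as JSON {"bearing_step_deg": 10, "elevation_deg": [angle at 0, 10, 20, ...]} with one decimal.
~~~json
{"bearing_step_deg": 10, "elevation_deg": [0.9, 1.3, 1.6, 1.6, 1.2, 0.9, 1.7, 2.0, 2.8, 4.4, 5.9, 8.3, 9.8, 10.2, 9.9, 8.3, 8.5, 11.4, 12.8, 13.7, 13.9, 13.5, 12.8, 12.4, 11.8, 10.8, 9.6, 7.9, 5.4, 4.7, 4.5, 5.3, 6.0, 6.4, 4.9, 4.9]}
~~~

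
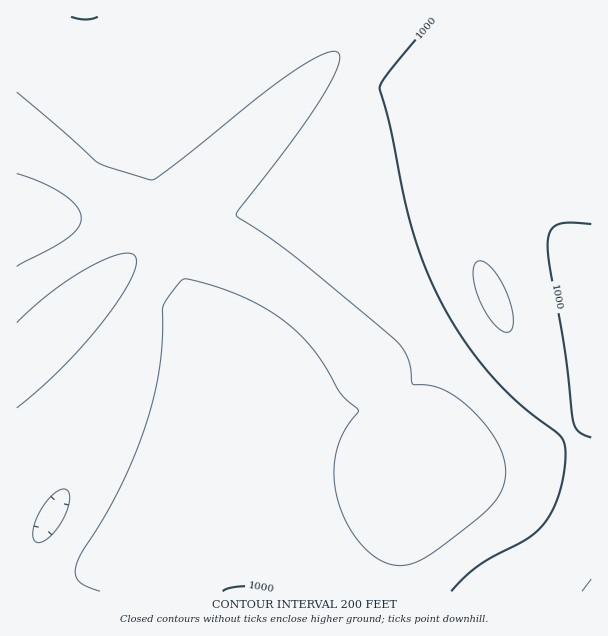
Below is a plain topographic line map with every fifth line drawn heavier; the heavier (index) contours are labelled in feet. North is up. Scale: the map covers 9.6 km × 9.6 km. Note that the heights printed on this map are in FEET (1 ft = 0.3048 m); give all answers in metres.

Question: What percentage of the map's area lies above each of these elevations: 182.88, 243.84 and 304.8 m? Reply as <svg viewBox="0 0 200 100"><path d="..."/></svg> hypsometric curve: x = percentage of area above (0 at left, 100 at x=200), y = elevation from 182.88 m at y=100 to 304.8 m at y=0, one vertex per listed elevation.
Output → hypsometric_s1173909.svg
<svg viewBox="0 0 200 100"><path d="M192 100l-58-50-92-50"/></svg>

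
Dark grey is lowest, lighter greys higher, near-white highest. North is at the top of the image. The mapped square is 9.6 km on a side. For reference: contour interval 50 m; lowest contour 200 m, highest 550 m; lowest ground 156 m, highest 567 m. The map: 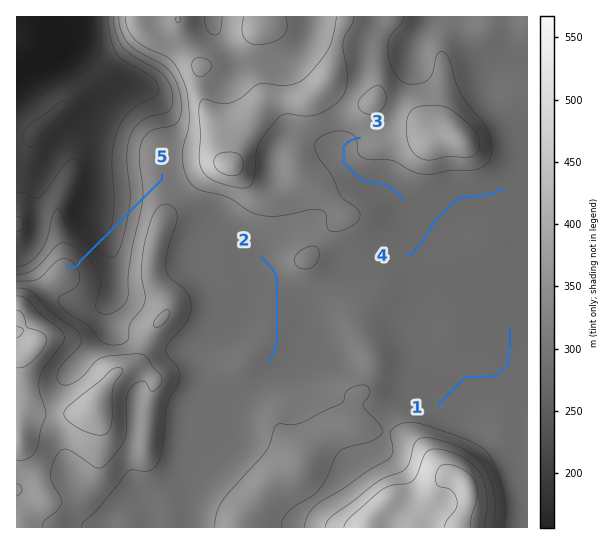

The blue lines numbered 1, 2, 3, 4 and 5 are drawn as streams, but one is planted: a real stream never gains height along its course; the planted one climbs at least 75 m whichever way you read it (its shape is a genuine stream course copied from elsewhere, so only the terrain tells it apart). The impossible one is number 5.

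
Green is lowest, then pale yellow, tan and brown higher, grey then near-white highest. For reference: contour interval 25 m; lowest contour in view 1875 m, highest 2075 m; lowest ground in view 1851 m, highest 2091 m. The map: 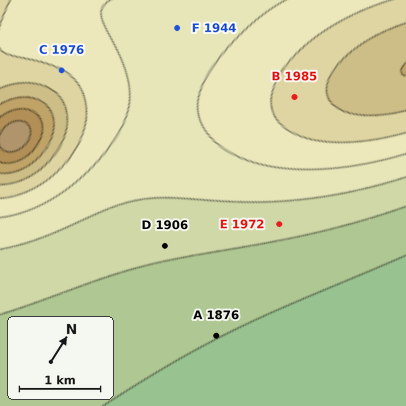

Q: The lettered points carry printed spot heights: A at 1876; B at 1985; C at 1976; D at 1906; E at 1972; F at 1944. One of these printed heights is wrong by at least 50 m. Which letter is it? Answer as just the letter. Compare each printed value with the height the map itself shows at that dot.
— E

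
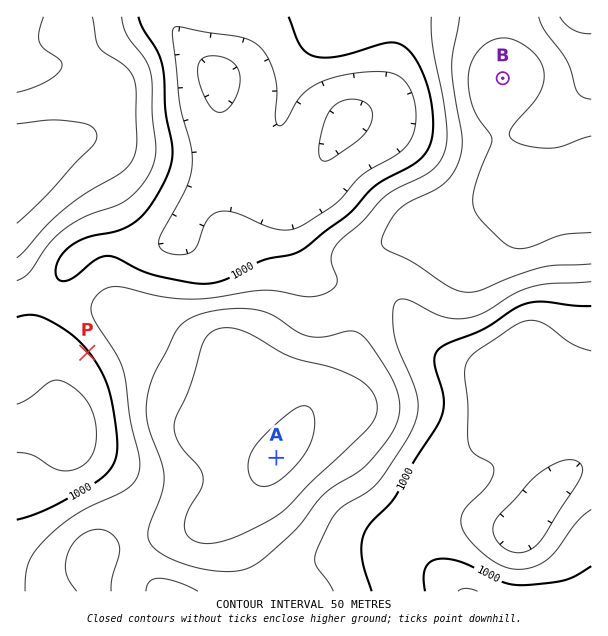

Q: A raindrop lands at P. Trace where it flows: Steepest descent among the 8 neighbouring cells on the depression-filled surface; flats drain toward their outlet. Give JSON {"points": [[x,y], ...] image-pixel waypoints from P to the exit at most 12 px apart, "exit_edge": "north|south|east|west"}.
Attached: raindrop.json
{"points": [[87, 353], [75, 365], [63, 377], [63, 389], [62, 399], [50, 402], [38, 411], [26, 420], [17, 428]], "exit_edge": "west"}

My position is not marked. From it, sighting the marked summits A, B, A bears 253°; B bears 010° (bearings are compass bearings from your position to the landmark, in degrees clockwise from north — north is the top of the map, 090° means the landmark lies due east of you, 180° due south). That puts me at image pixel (445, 406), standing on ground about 1000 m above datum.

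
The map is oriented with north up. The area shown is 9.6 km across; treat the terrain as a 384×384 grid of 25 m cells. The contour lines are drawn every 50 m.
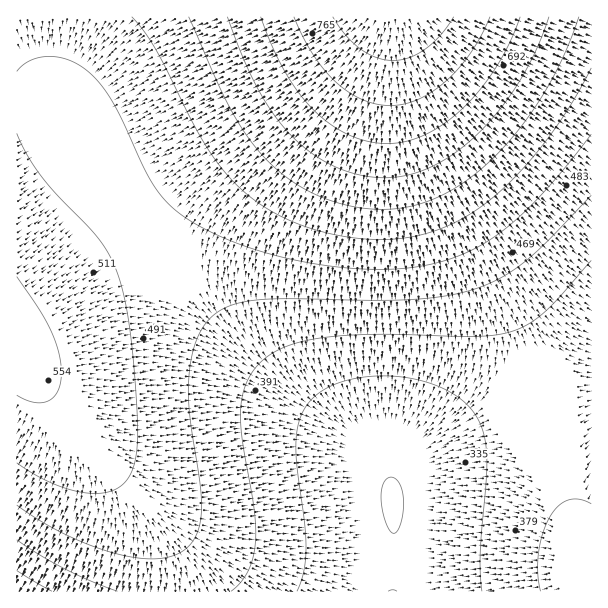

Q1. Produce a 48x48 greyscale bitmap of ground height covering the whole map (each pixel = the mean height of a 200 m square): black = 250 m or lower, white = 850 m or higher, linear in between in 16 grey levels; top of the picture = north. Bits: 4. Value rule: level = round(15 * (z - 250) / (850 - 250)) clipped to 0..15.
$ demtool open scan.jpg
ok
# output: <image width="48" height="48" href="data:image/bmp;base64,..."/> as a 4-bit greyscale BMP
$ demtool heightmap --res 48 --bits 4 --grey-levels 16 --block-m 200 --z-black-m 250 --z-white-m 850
<image width="48" height="48" href="data:image/bmp;base64,Qk32BAAAAAAAAHYAAAAoAAAAMAAAADAAAAABAAQAAAAAAIAEAAATCwAAEwsAABAAAAAAAAAAAAAAABEREQAiIiIAMzMzAERERABVVVUAZmZmAHd3dwCIiIgAmZmZAKqqqgC7u7sAzMzMAN3d3QDu7u4A////ACIzM0REREREREQzMyIiERERIiIjMzRERCMzREREVVVUREQzMyIiIRERIiIjM0RERDNERFVVVVVVRERDMyIiIRERIiIjM0RERDREVVVVVVVVVERDMyIiIRERIiIjM0RERERVVVVVVVVVVERDMyIiIRERIiIjMzREREVVVWZmZlVVVERDMyIiERERIiIjMzRERFVWZmZmZmVVVERDMyIiERERIiIjMzRERFVmZmZmZmVVVERDMyIiEREREiIjMzNERGZmZmZmZmVVVEQzMyIiERERIiIjMzNERGZmZ2ZmZmVVVEQzMyIiERERIiIjMzM0Q2Z3d3dmZmVVVEQzMiIiERERIiIjMzMzM3d3d3d2ZmVVVEQzMiIiERERIiIjMzMzM3d3d3d2ZmVVREQzMiIiIRESIiIjMzMzM3d3d3d2ZmVVREQzMiIiIiIiIiIjMzMzM3d3d3d2ZmVVREQzMyIiIiIiIiIzMzMzM3d3d3d2ZmVVREQzMyIiIiIiIiIzMzMzM4iHd3d2ZmVVREQzMzIiIiIiIjMzMzMzM4iId3d2ZmVVREQzMzMyIiIiMzMzMzMzM4iId3d2ZmVVRERDMzMzMzMzMzMzMzMzM4iId3d2ZmVVVEREQzMzMzMzMzMzMzMzM4iHd3d2ZmVVVEREREQzMzMzMzRERDMzM4iHd3dmZmVVVUREREREREREREREREQzM4iHd3dmZmVVVVVERERERERERERERERDM4h3d3dmZmVVVVVVVVVVVVVVVVREREREM4d3d3dmZmZVVVVVVVVVVVVVVVVVREREM4d3d3ZmZmZlVVVVVVVmZmZlVVVVVUREQ3d3d3ZmZmZmZmZmZmZmZmZmZmZVVVVERHd3d2ZmZmZmZmZmZmZmd3d2ZmZmVVVURHd3dmZmZmZmZmZmd3d3d3d3d3ZmZVVVRHd3ZmZmZmZmZmZ3d3d3iIh3d3d2ZmVVVHd3ZmZmZmZmZ3d3d4iIiIiIiHd3ZmZVVHd2ZmZmZmZmd3d3iIiIiZmIiIh3dmZlVXdmZmZmZmZnd3eIiImZmZmZmIiHd2ZmVXZmZmZmZmZ3d3iIiZmZmaqZmZiId3ZmZWZmZmZmZmd3d4iImZmqqqqqqZmYiHdmZWZmZmZmZnd3eIiJmaqqqqqqqqmZiHd2ZmZmZmZmZnd3iIiZmqqru7u7qqqZmId3ZmZmZmZmZ3d3iImZqqu7u7u7u6qpmYh3dmZmZmZmZ3d4iJmaqru7zMzMu7qqmYiHdmZmZmZmd3d4iJmqq7vMzMzMy7uqqZiId2ZmZmZmd3eIiZmqu7zMzMzMzMu6qpmId2ZmZmZnd3eIiZqqu8zM3d3dzMy7qpmIh2ZmZmZnd3iImZqru8zN3d3d3czLuqmYh2ZmZmZ3d3iImaqrvMzd3d7d3dzLuqqZiGZmZmd3d4iJmaq7zM3d7u7u3d3Mu6qZiGZmZnd3eIiJmqq7zN3e7u7u7d3Mu7qZmHd3d3d3eIiZmqu8zN3e7u7u7t3cy7qpmHd3d3d3iIiZmqu8zd3u7v/+7u3cy7qpmA=="/>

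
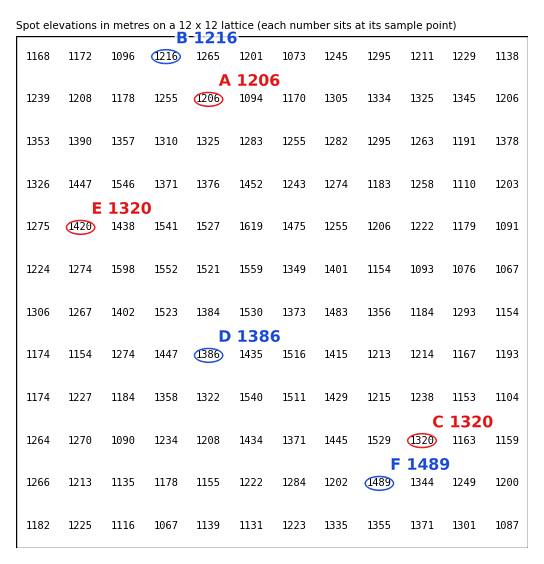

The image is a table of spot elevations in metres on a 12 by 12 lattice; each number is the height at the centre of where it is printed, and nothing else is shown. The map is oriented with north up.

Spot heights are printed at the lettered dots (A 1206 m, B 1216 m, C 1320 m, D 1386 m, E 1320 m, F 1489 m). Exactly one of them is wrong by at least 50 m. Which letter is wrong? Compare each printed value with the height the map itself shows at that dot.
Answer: E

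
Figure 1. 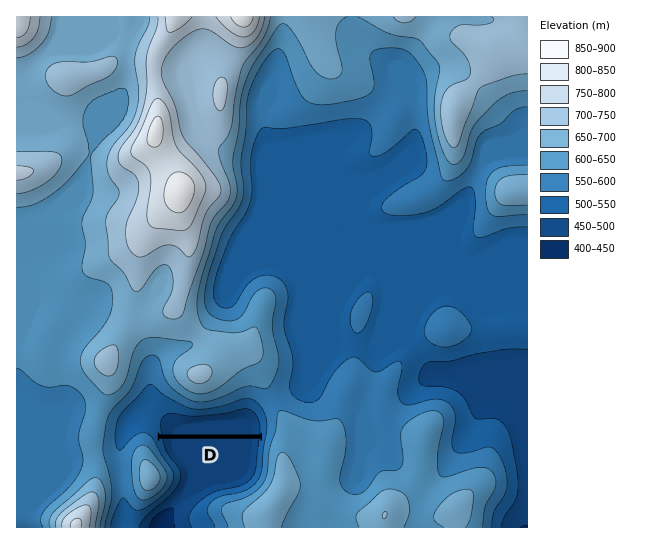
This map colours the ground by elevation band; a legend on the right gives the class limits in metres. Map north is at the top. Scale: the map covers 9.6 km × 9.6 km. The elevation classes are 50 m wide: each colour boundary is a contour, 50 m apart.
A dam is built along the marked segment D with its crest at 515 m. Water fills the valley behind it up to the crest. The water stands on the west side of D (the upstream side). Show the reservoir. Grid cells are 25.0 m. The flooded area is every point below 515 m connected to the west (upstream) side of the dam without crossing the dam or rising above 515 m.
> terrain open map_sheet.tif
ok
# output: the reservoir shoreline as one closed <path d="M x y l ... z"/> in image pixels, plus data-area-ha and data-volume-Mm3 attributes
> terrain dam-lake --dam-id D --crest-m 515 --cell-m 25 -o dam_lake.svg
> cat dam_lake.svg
<path d="M249 405l-6 0-21 7-21 1-2 2-13-2-15-5-9 0-7 5-2 8 4 12 2 2 102 0 2-6-2-10-4-8-8-6z" data-area-ha="90" data-volume-Mm3="36.08"/>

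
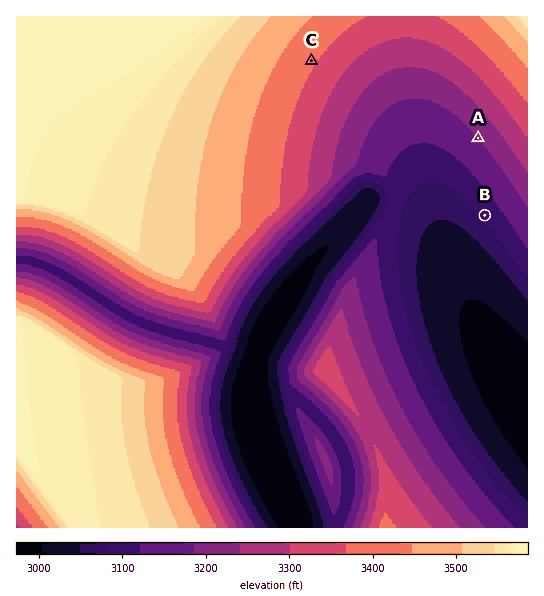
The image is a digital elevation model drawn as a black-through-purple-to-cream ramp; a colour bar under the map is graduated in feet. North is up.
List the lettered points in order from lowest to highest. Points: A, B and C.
B A C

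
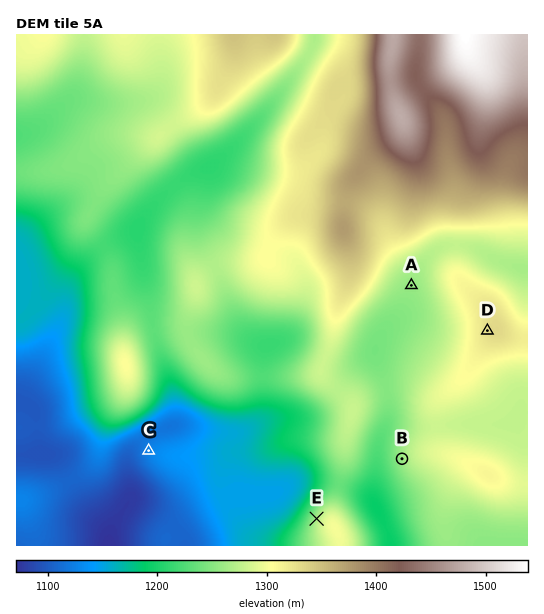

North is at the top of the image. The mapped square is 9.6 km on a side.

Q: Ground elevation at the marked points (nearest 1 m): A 1258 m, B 1260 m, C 1124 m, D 1328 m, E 1268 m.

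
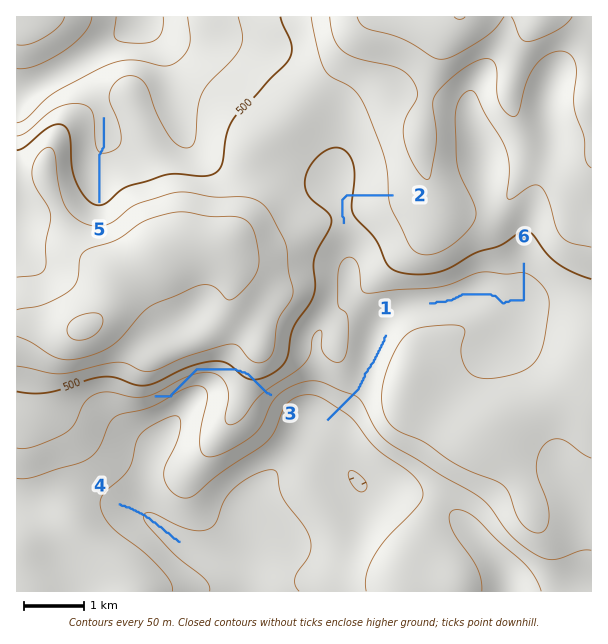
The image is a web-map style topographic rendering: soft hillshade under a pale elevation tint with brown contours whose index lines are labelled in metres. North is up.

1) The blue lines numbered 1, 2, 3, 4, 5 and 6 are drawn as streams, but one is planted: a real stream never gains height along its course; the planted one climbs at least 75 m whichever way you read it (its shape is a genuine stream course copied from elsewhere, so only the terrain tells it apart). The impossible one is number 3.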